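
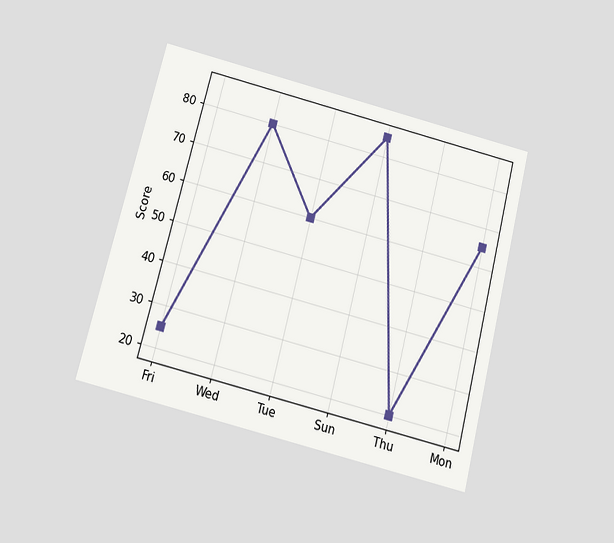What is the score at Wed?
The chart is tilted about 14° clockwise and viewed slightly from below. At Wed, the line is at 80.

80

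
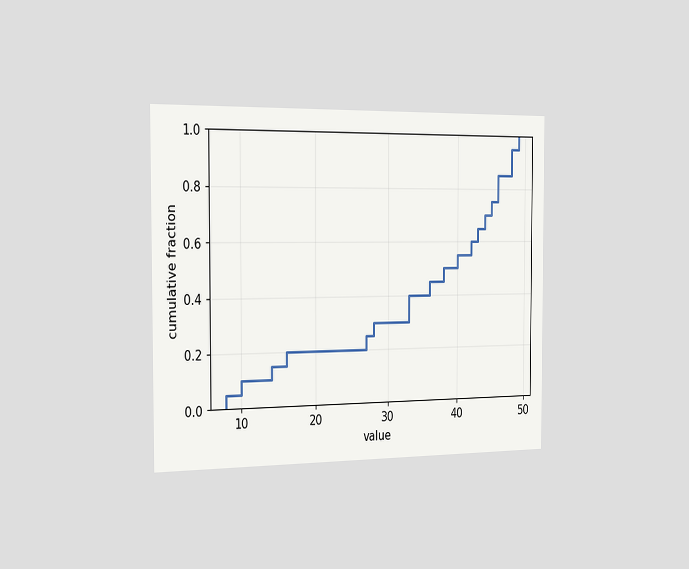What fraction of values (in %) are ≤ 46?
The chart is viewed slightly from the left. At x=46 the ECDF step is at 85%.

85%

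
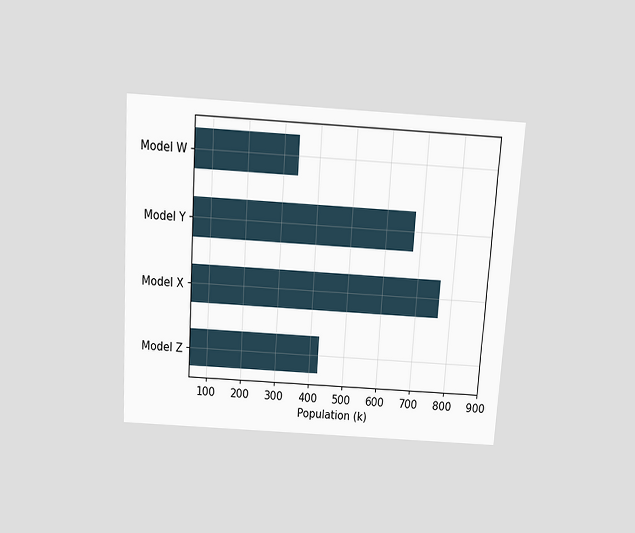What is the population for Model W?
The chart is tilted about 4° clockwise and viewed slightly from above. Reading along the chart's x-axis, the Model W bar reaches 340k.

340k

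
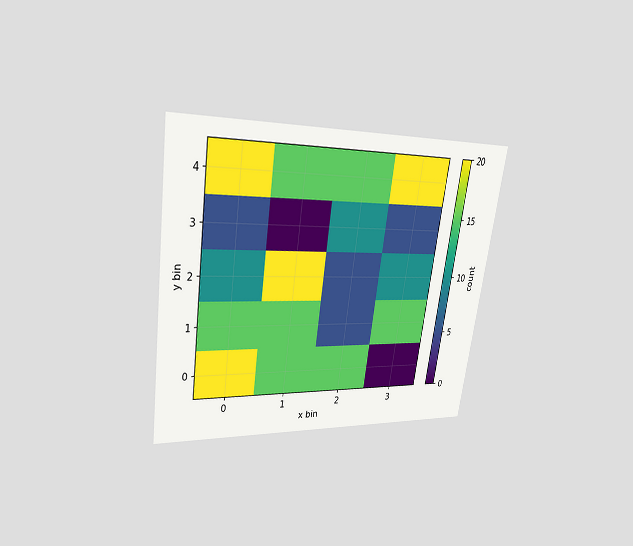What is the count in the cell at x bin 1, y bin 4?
The chart is tilted about 8° clockwise and viewed at a slight angle. Matching the cell (1, 4) against the colorbar gives 15.

15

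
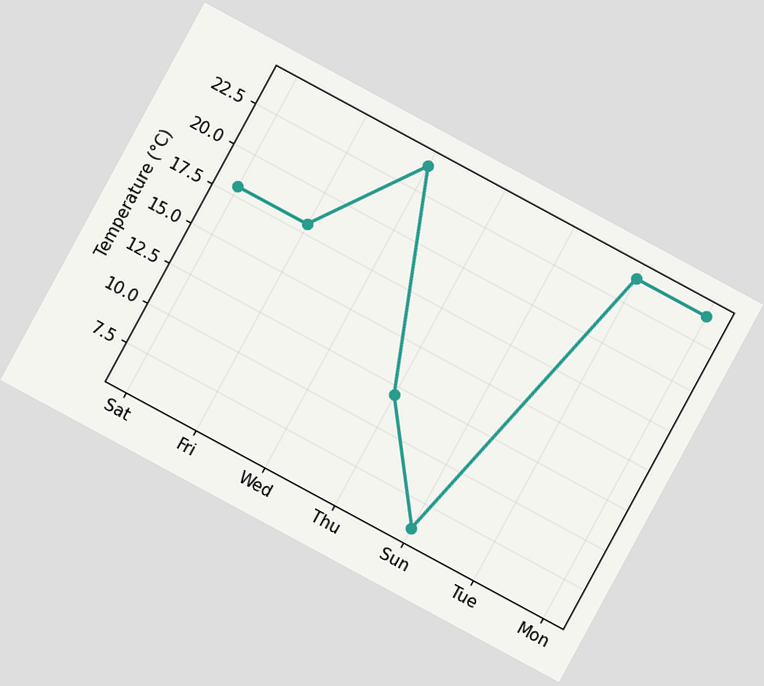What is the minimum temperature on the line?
6°C

The chart is tilted about 28° clockwise. The lowest point is at Sun, and reading across to the y-axis gives 6°C.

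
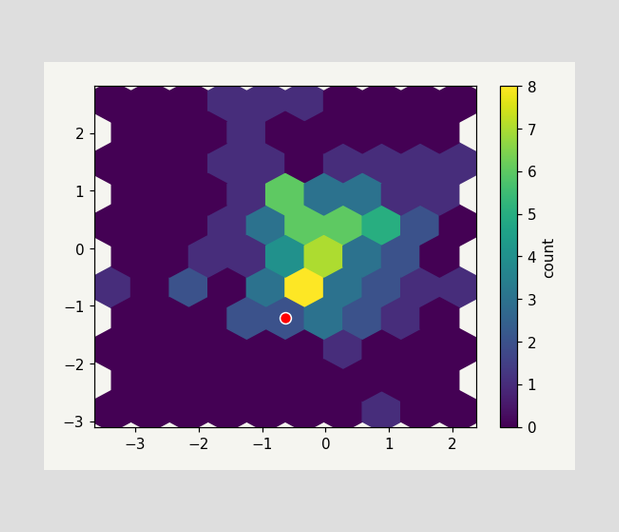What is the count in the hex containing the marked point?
2

The marked hex reads 2 on the colorbar.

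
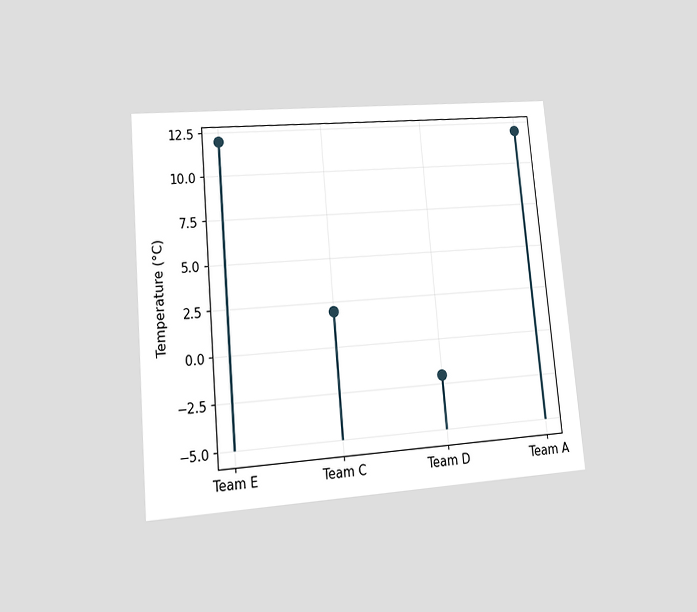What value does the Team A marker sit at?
12°C

The chart is tilted about 5° counter-clockwise and viewed at a slight angle. The Team A marker sits at 12°C.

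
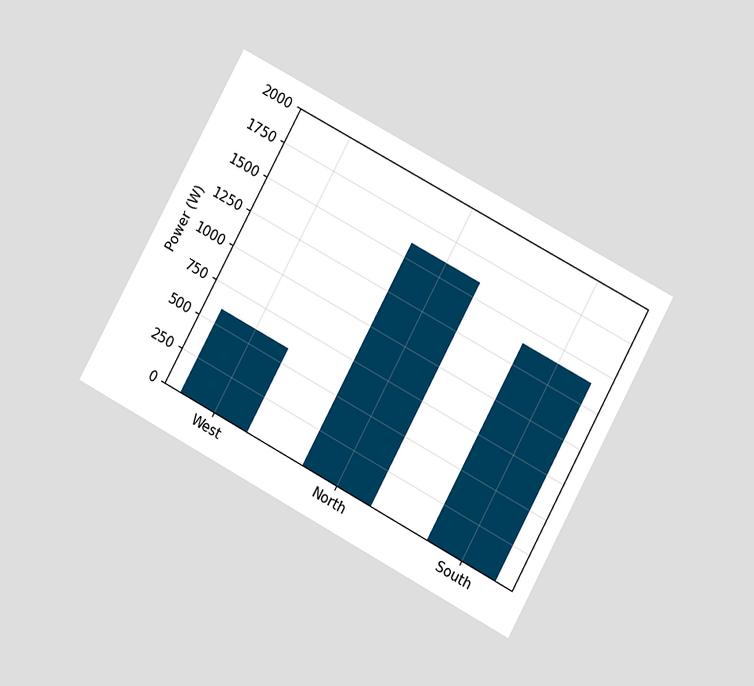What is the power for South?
The chart is tilted about 28° clockwise and viewed at a slight angle. Reading along the chart's y-axis, the South bar reaches 1400W.

1400W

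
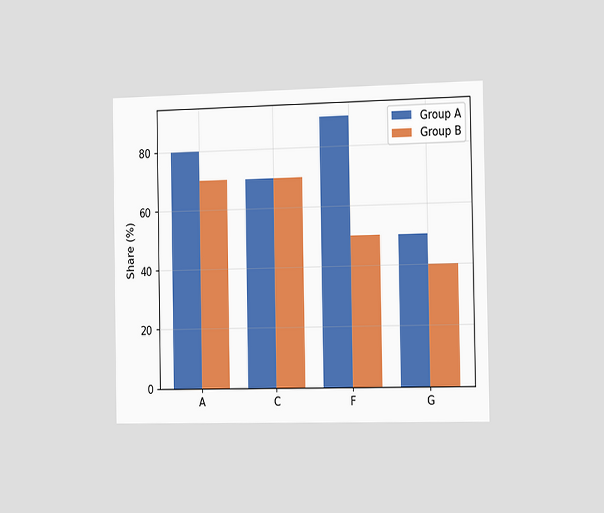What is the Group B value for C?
70%

The chart is viewed slightly from the right. The Group B bar at C reaches 70% on the y-axis.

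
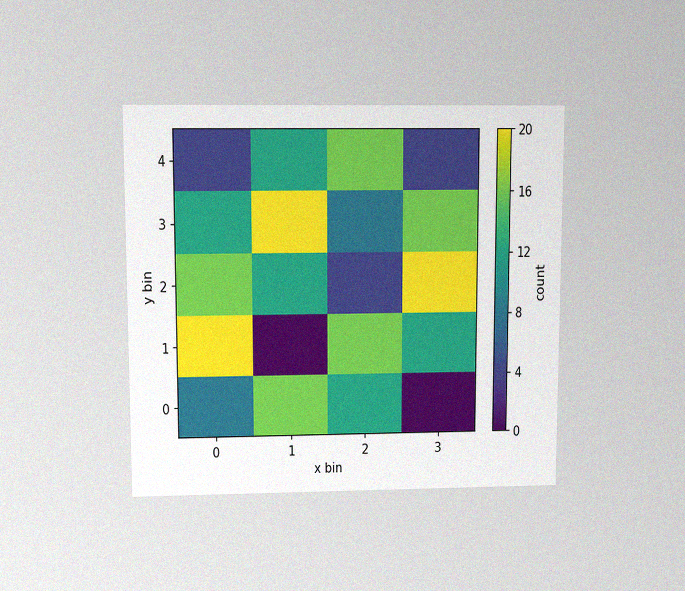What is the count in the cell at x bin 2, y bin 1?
The chart is viewed slightly from above, with some photo noise. Matching the cell (2, 1) against the colorbar gives 16.

16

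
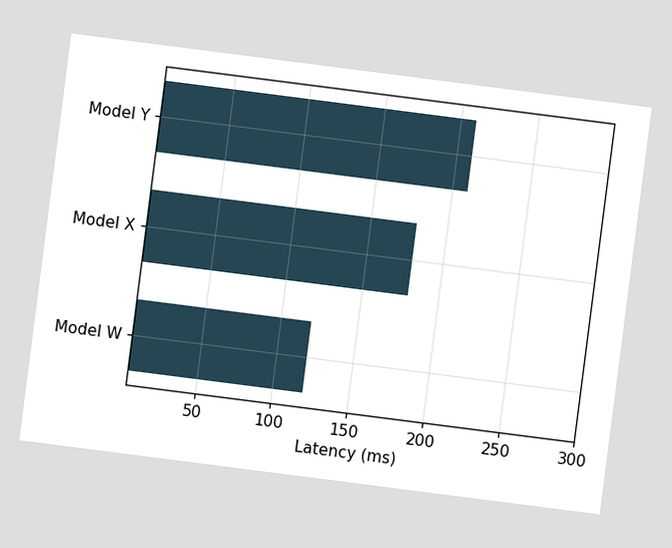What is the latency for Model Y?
The chart is tilted about 7° clockwise. Reading along the chart's x-axis, the Model Y bar reaches 210ms.

210ms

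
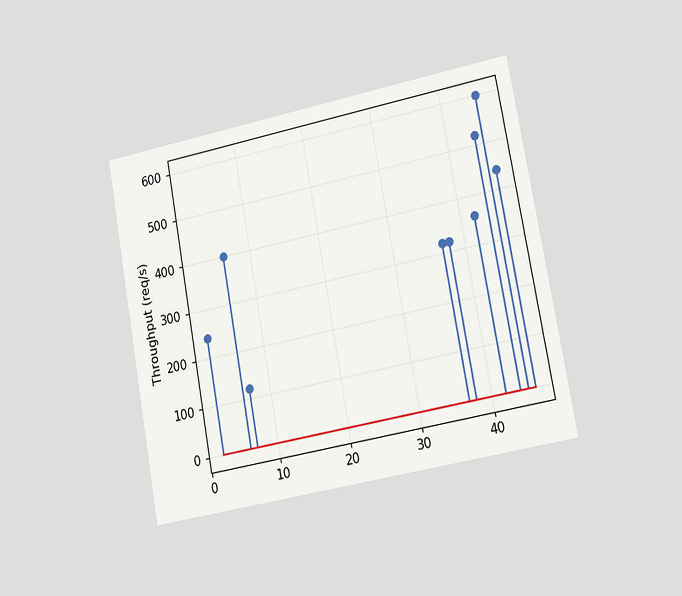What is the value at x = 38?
320req/s

The chart is tilted about 10° counter-clockwise and viewed slightly from the right. The stem at x=38 reaches 320req/s.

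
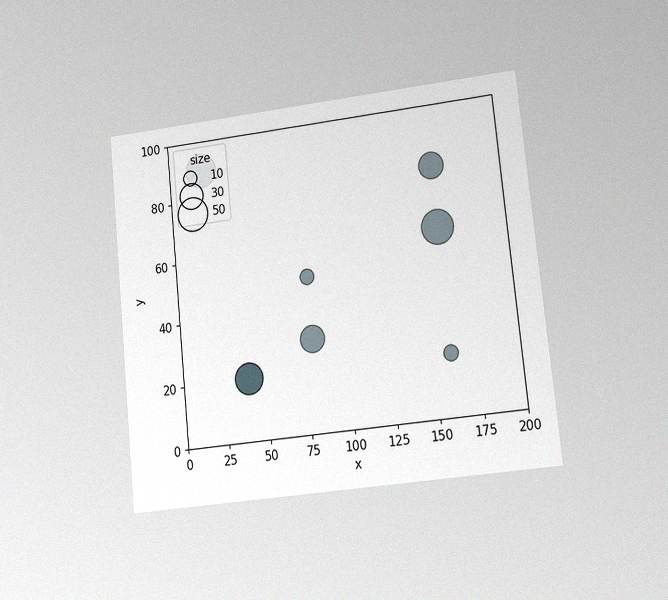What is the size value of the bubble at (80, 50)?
10

The chart is tilted about 6° counter-clockwise and viewed at a slight angle, with some photo noise. Matching the bubble at (80, 50) against the size legend gives 10.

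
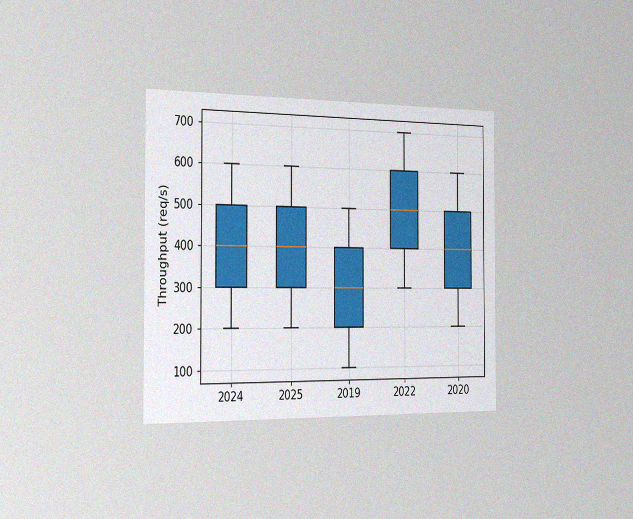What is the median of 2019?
300req/s

The chart is viewed slightly from the left, with some photo noise. The median line in the 2019 box sits at 300req/s.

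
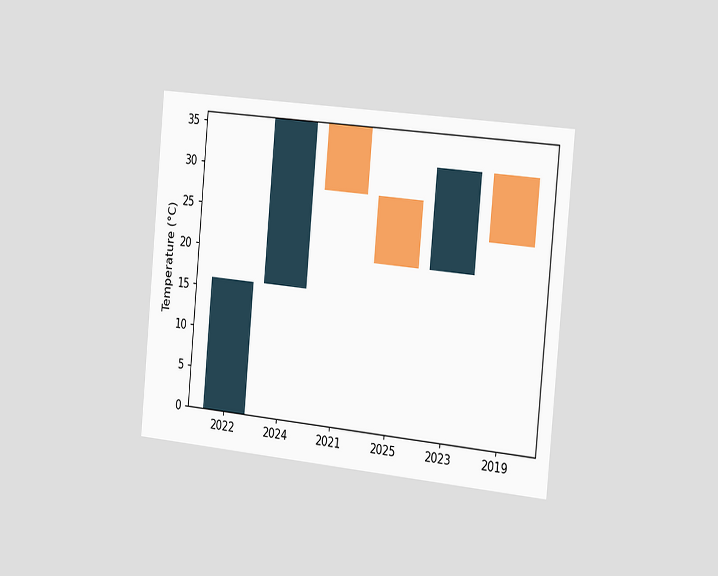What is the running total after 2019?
24°C

The chart is tilted about 5° clockwise and viewed slightly from the right. After 2019 the running total reaches 24°C.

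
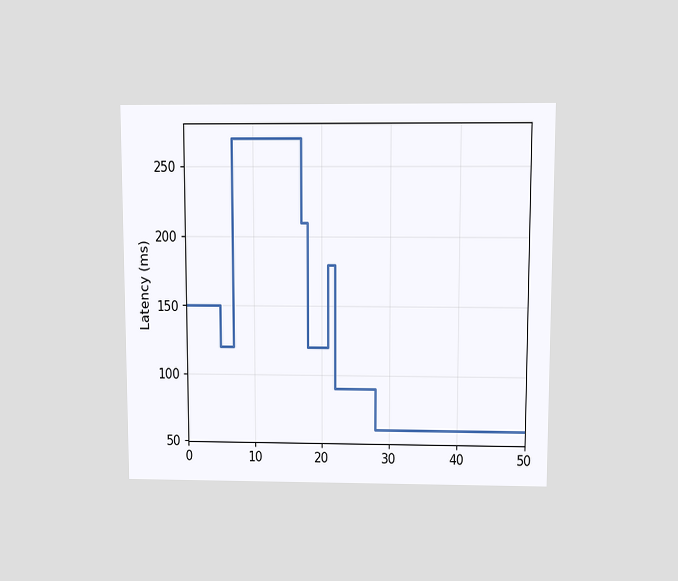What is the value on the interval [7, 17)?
270ms

The chart is viewed slightly from above. On [7, 17) the step sits at 270ms.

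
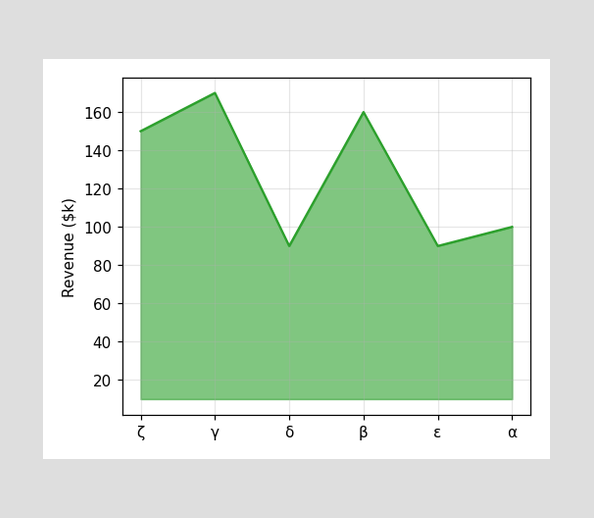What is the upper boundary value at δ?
At δ the upper boundary is at $90k.

$90k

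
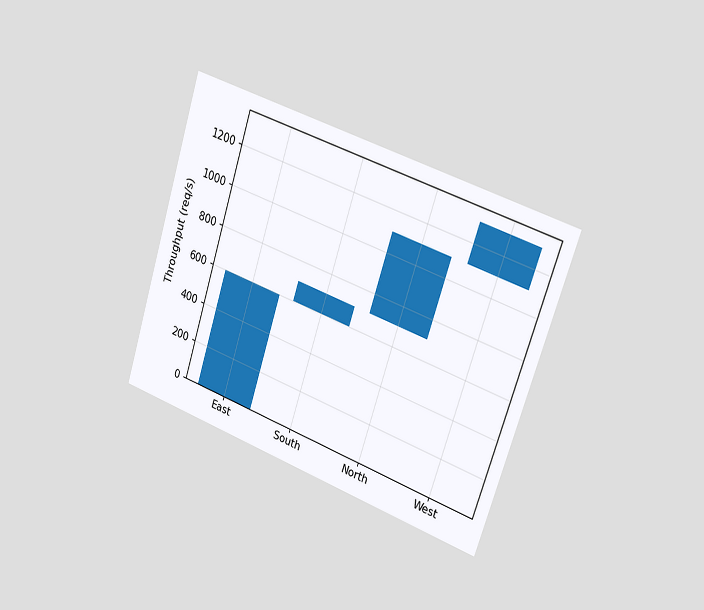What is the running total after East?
The chart is tilted about 18° clockwise and viewed slightly from the right. After East the running total reaches 600req/s.

600req/s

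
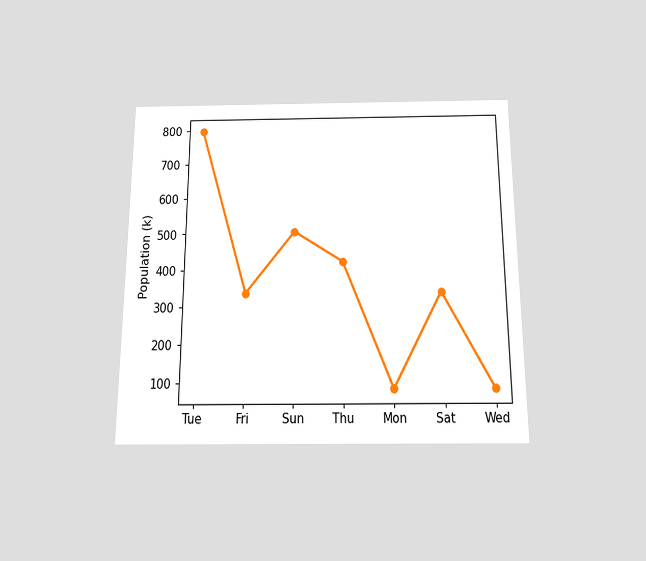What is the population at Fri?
336k

The chart is viewed slightly from below. At Fri, the line is at 336k.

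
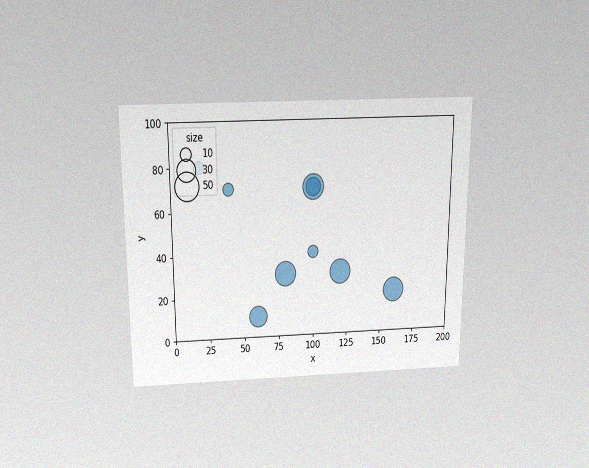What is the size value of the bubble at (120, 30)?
40

The chart is viewed slightly from above, with some photo noise. Matching the bubble at (120, 30) against the size legend gives 40.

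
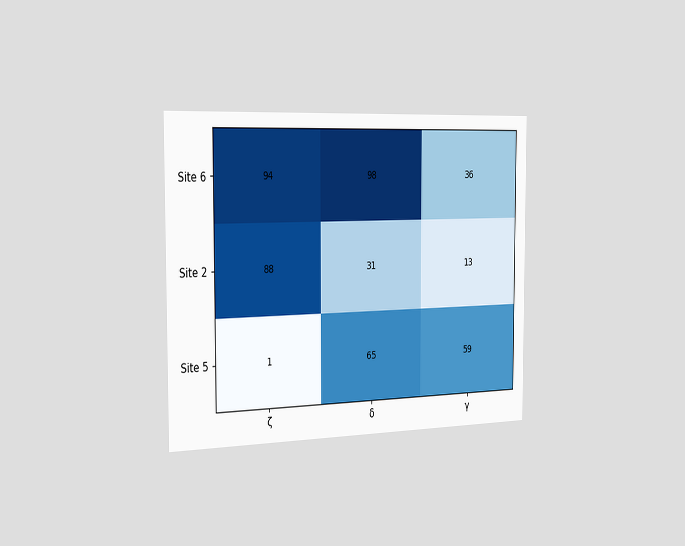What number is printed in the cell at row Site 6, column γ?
The chart is viewed slightly from the left. The (Site 6, γ) cell reads 36.

36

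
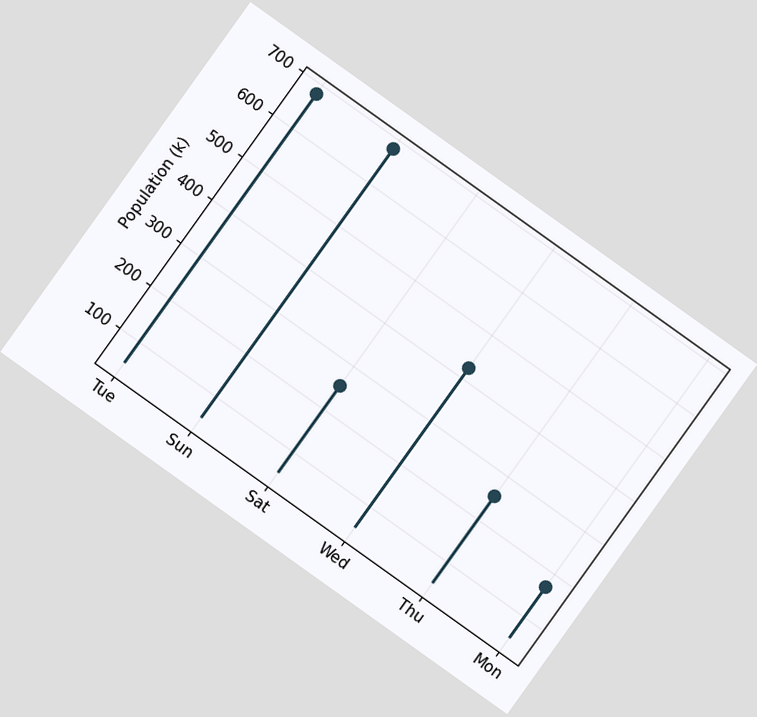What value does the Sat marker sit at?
The chart is tilted about 36° clockwise. The Sat marker sits at 255k.

255k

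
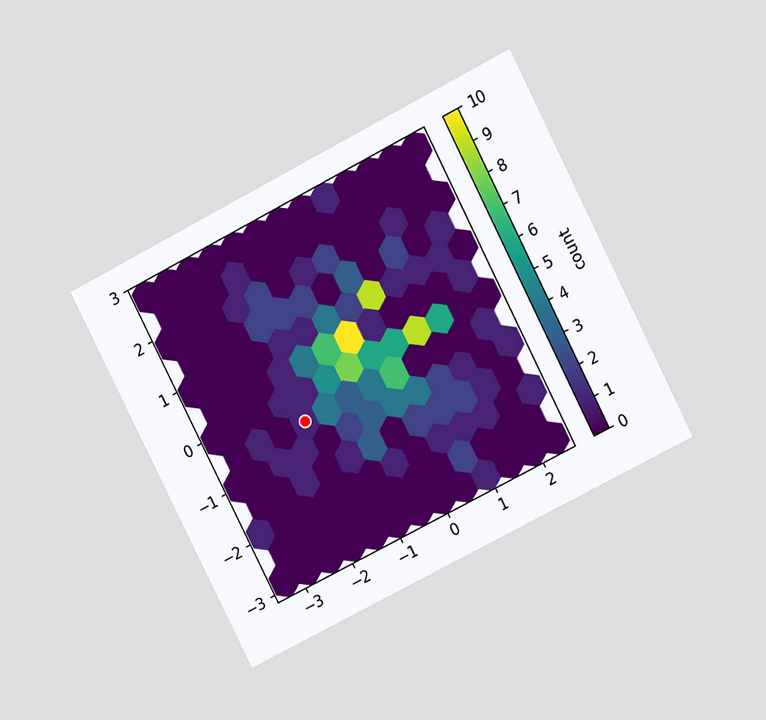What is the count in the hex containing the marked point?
1

The chart is tilted about 27° counter-clockwise and viewed at a slight angle. The marked hex reads 1 on the colorbar.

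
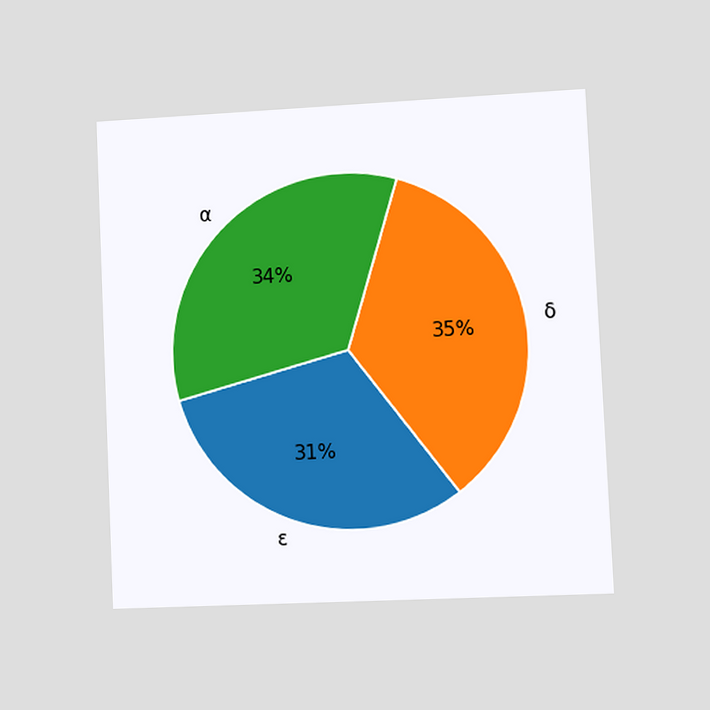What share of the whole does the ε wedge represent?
The chart is tilted about 3° counter-clockwise and viewed at a slight angle. The ε slice takes up 31% of the pie.

31%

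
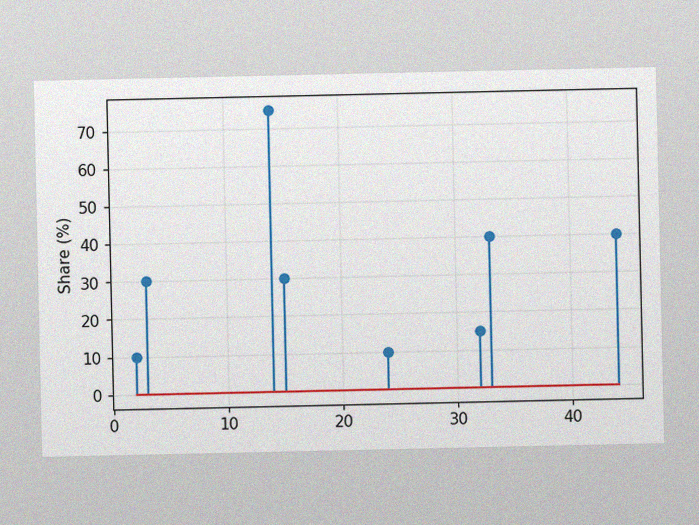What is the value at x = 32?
15%

The image has some photo noise and uneven lighting. The stem at x=32 reaches 15%.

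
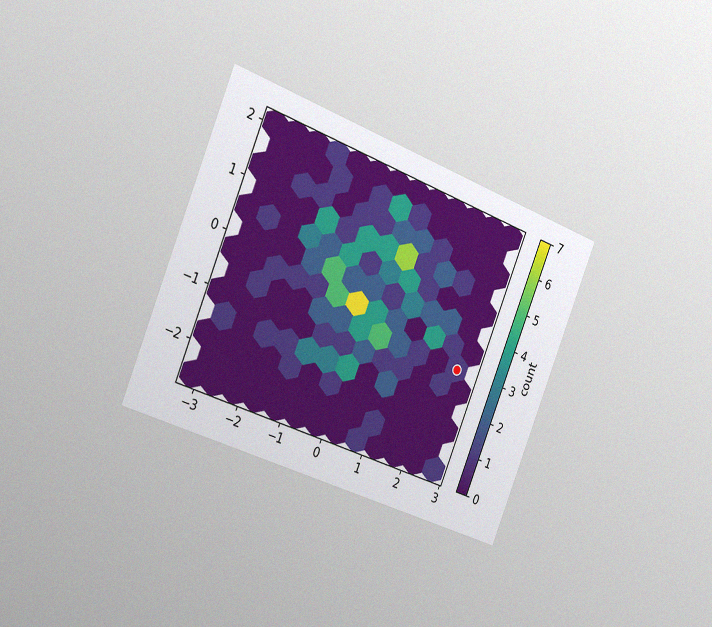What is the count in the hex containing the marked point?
1

The chart is tilted about 22° clockwise and viewed slightly from the left, with some photo noise. The marked hex reads 1 on the colorbar.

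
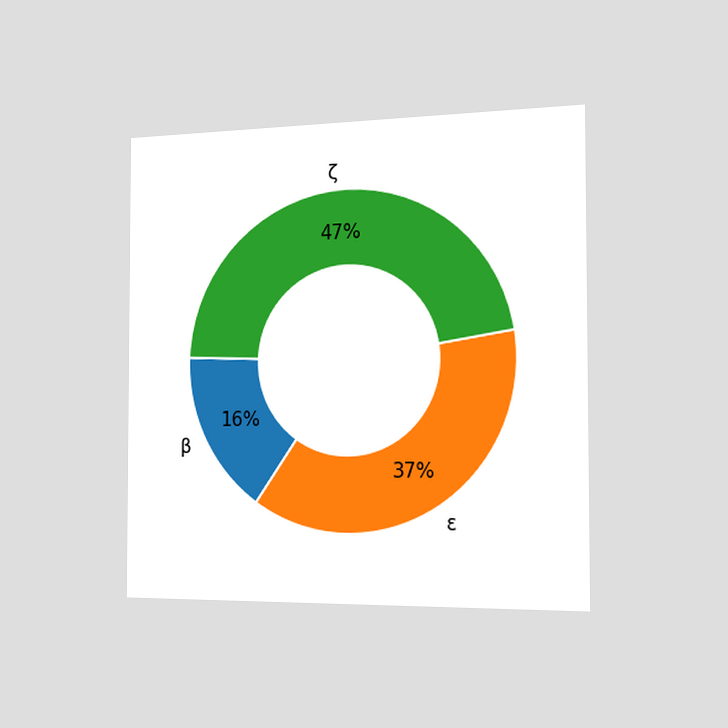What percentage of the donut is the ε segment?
The chart is viewed slightly from the right. The ε segment takes up 37% of the ring.

37%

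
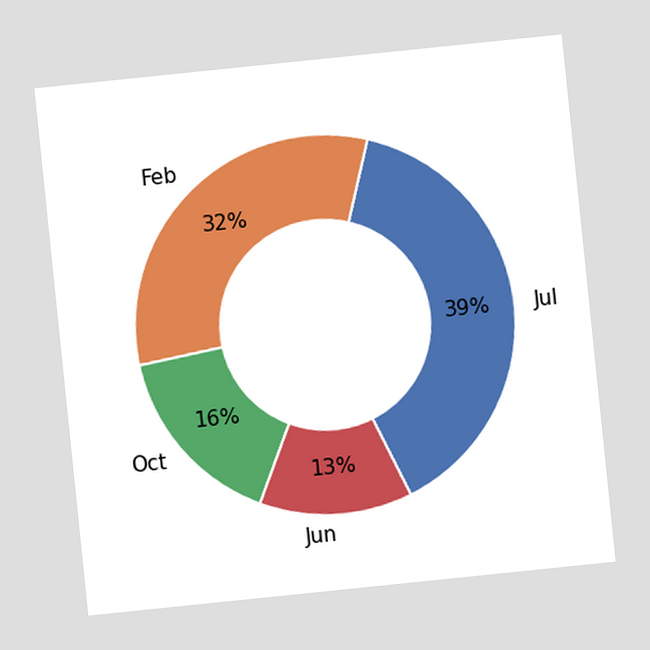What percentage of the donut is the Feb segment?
32%

The chart is tilted about 6° counter-clockwise. The Feb segment takes up 32% of the ring.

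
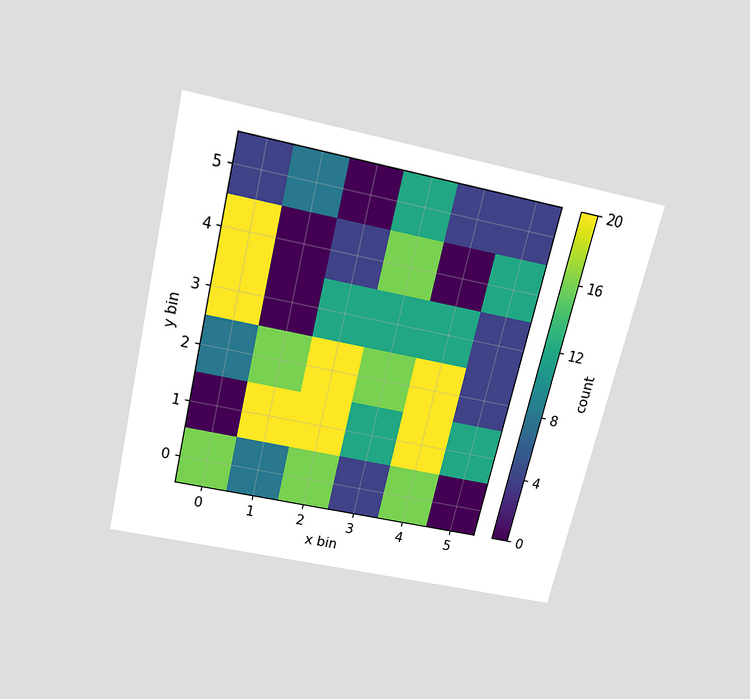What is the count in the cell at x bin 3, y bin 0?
The chart is tilted about 13° clockwise and viewed slightly from above. Matching the cell (3, 0) against the colorbar gives 4.

4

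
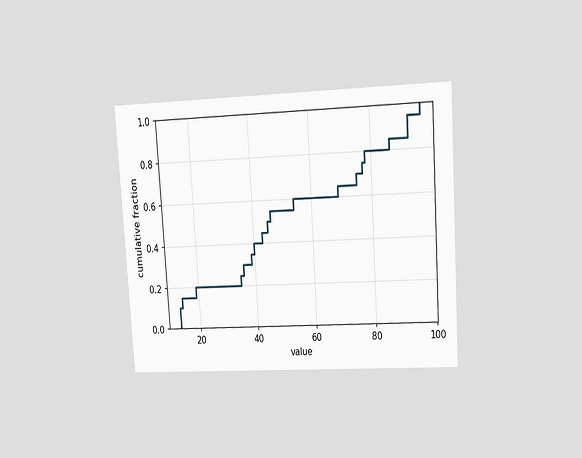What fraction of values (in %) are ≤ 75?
The chart is tilted about 4° counter-clockwise and viewed at a slight angle. At x=75 the ECDF step is at 70%.

70%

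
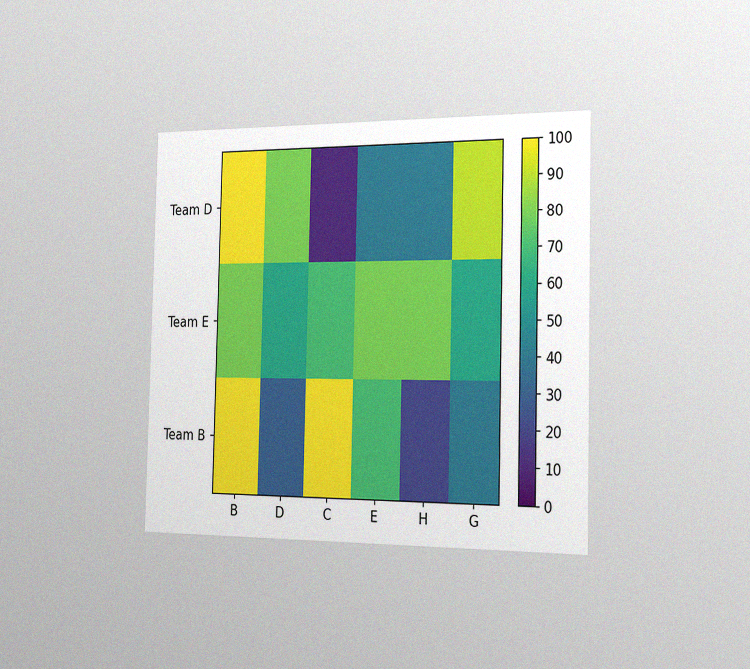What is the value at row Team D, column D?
The chart is viewed slightly from the right, with some photo noise. Matching cell (Team D, D) against the colorbar gives 80.

80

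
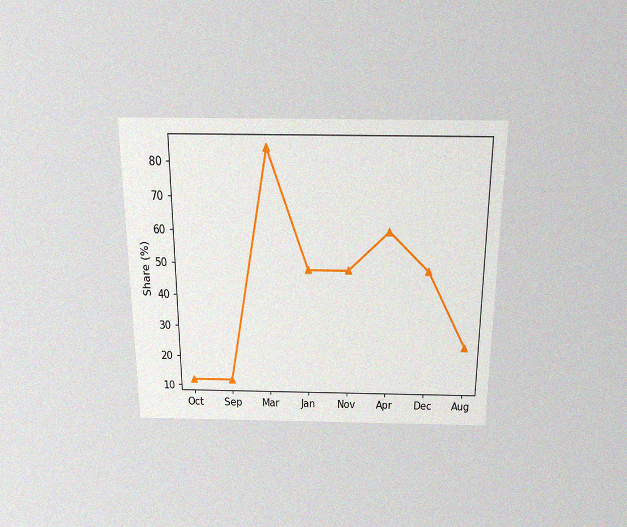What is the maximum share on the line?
The chart is viewed slightly from above, with some photo noise. The highest point is at Mar, and reading across to the y-axis gives 84%.

84%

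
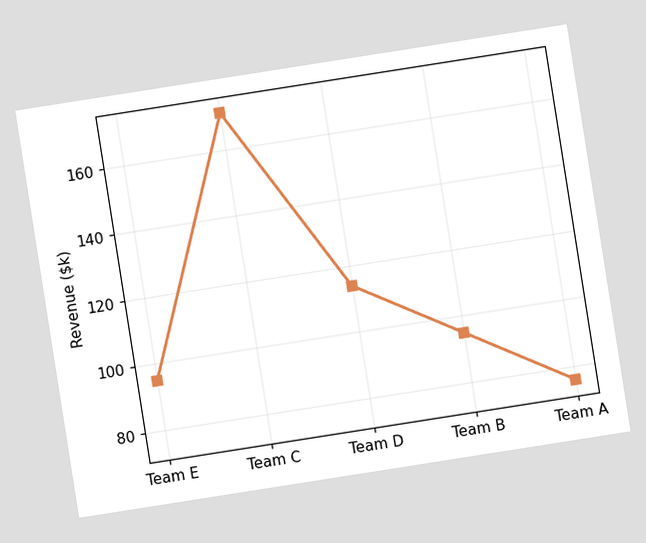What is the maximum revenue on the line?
The chart is tilted about 9° counter-clockwise. The highest point is at Team C, and reading across to the y-axis gives $171k.

$171k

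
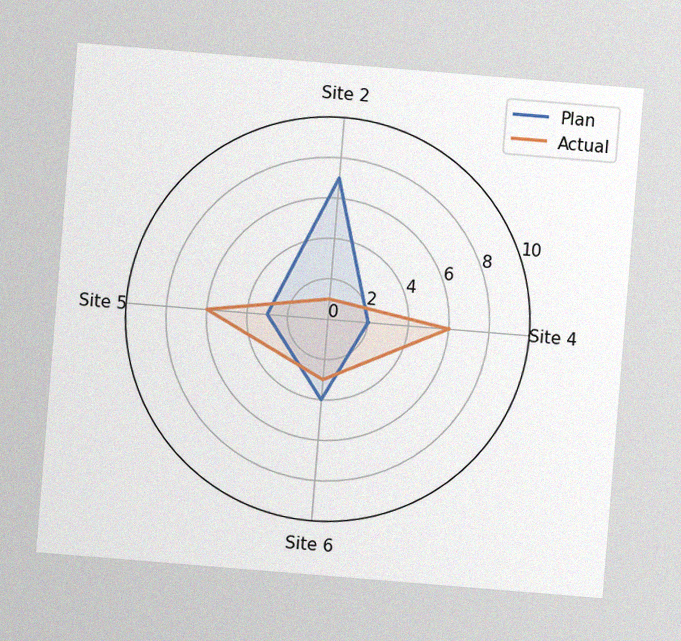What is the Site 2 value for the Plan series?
The chart is tilted about 5° clockwise, with some photo noise. On the Site 2 axis, Plan reaches 7.

7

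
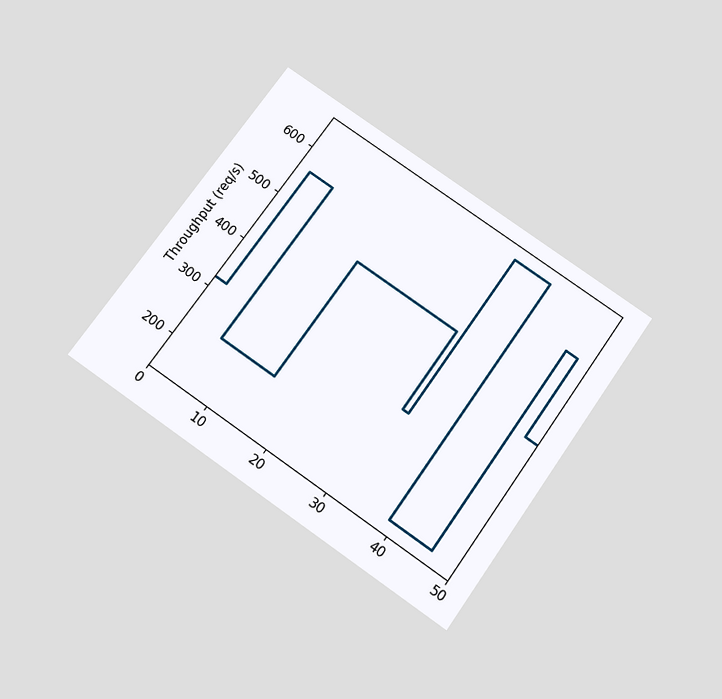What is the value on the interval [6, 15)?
The chart is tilted about 35° clockwise and viewed slightly from below. On [6, 15) the step sits at 240req/s.

240req/s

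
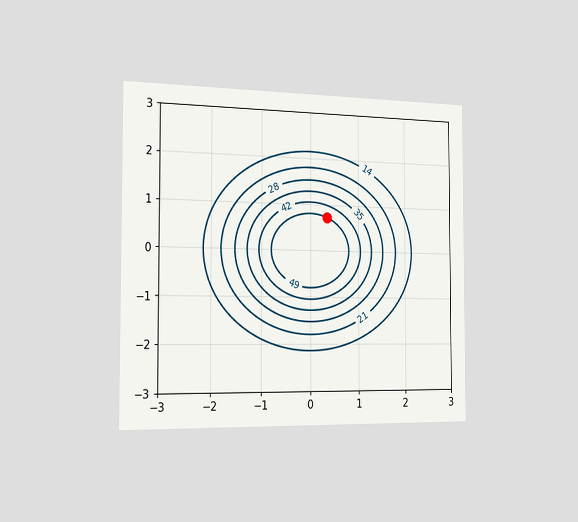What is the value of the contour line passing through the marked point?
The chart is viewed slightly from the left. The marked point sits on the contour labelled 49.

49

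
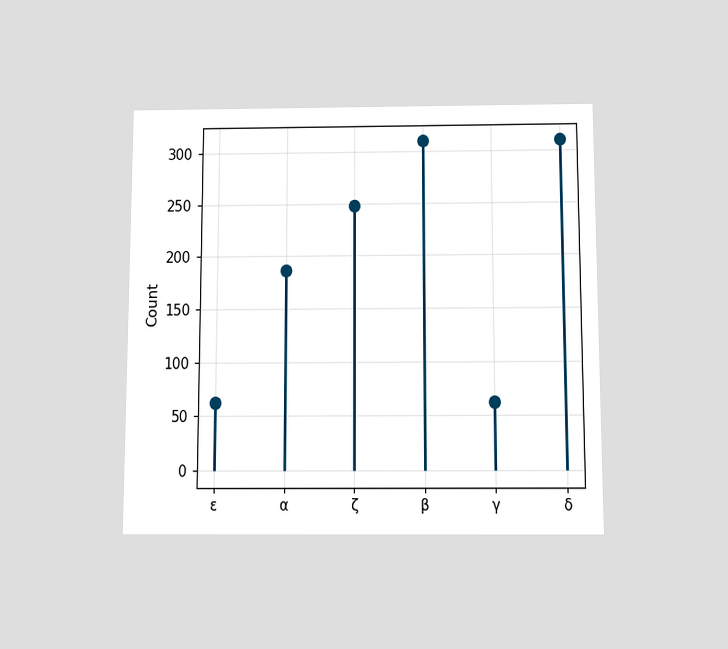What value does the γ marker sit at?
The chart is viewed slightly from below. The γ marker sits at 62.

62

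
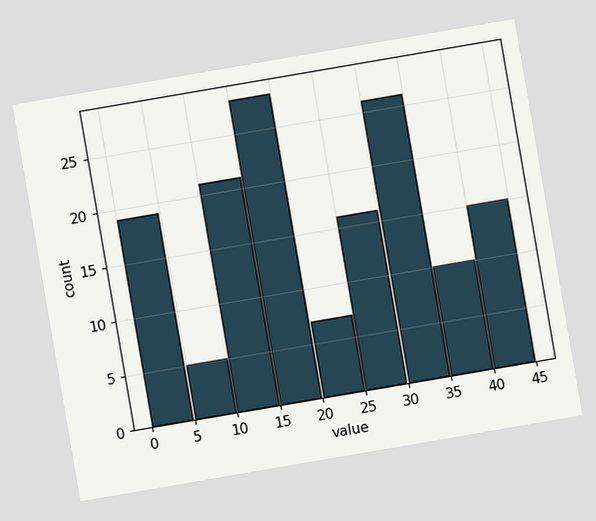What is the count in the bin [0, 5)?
19

The chart is tilted about 10° counter-clockwise. The [0, 5) bin has height 19.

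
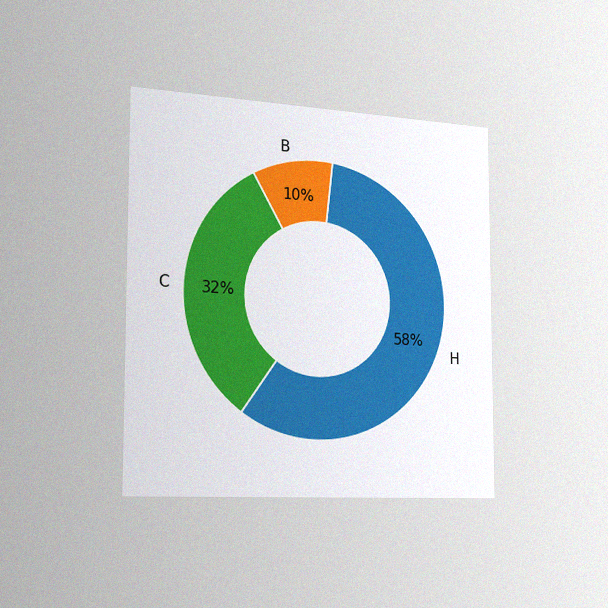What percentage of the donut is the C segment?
The chart is viewed slightly from the left, with some photo noise. The C segment takes up 32% of the ring.

32%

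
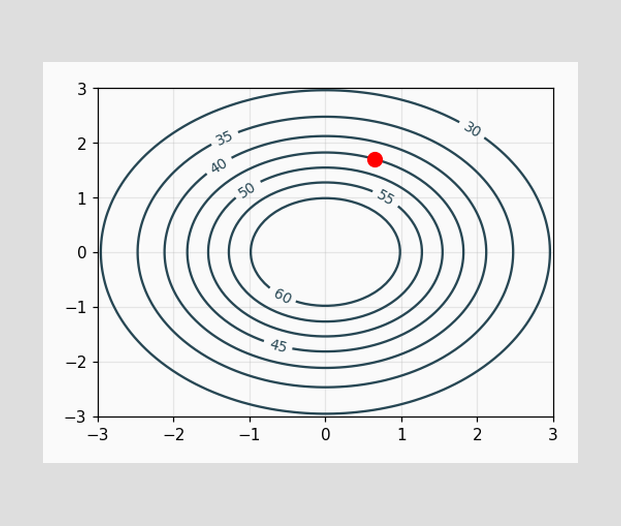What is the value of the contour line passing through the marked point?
45

The marked point sits on the contour labelled 45.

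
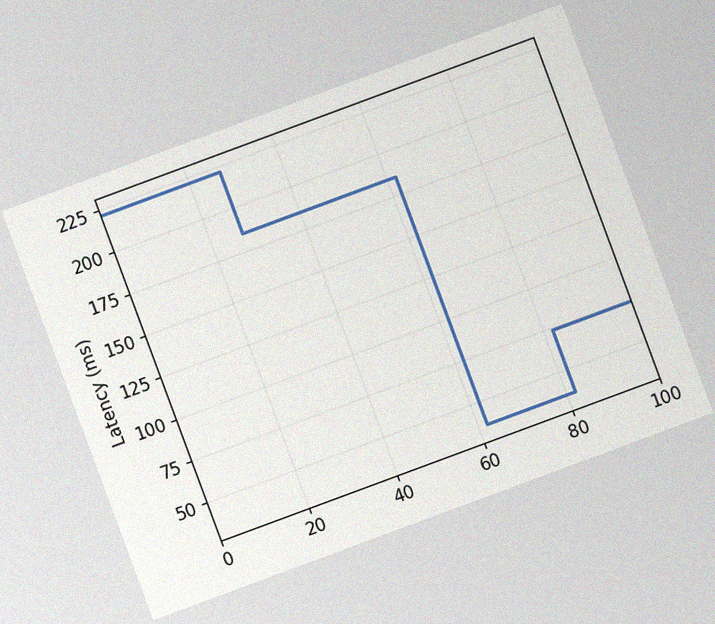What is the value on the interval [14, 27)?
222ms

The chart is tilted about 20° counter-clockwise, with some photo noise. On [14, 27) the step sits at 222ms.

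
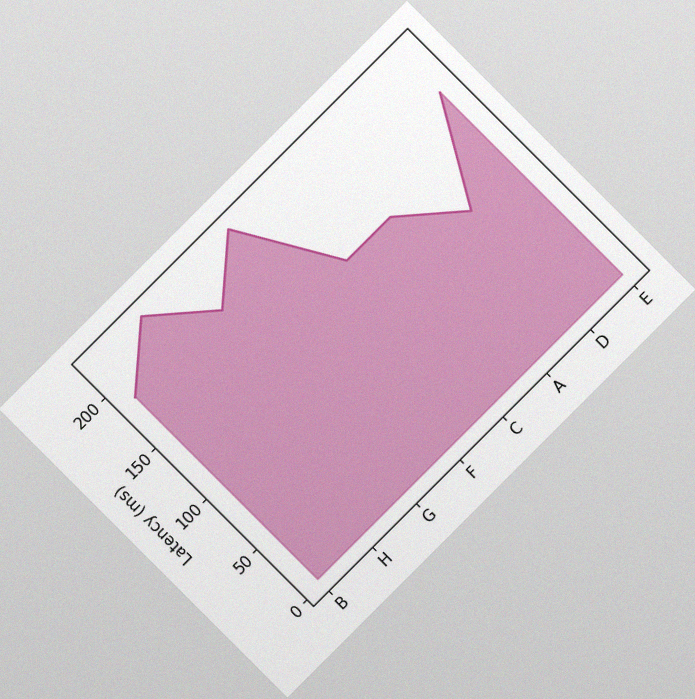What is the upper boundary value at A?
148ms

The chart is tilted about 45° counter-clockwise, with some photo noise. At A the upper boundary is at 148ms.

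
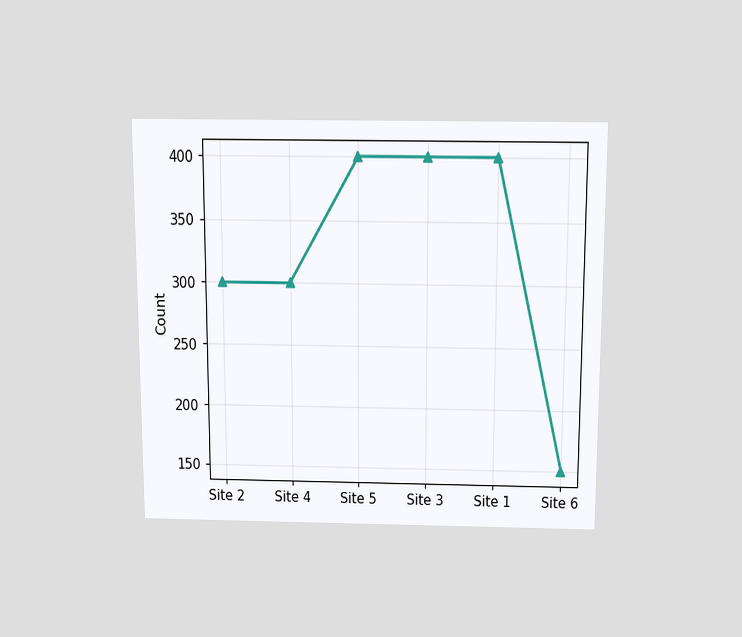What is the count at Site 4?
The chart is viewed slightly from above. At Site 4, the line is at 300.

300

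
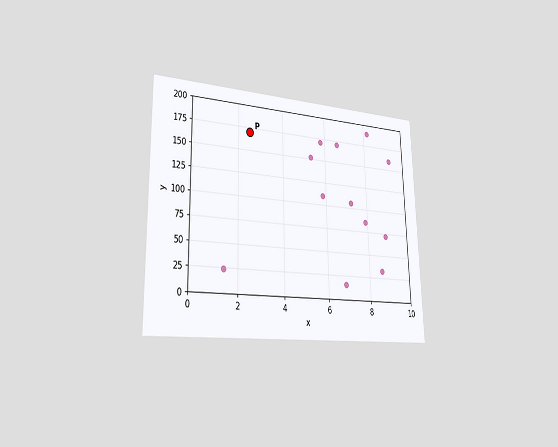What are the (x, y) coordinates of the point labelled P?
(2.5, 170)

The chart is viewed slightly from the left. Following the gridlines from P to each axis, P sits at (2.5, 170).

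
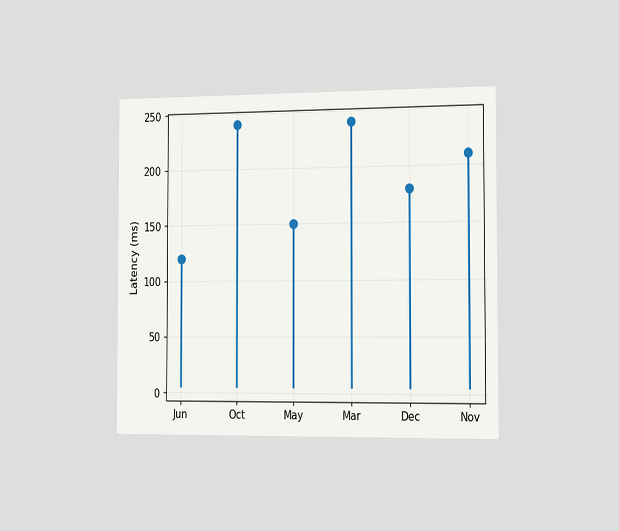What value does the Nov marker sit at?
210ms

The chart is viewed slightly from the right. The Nov marker sits at 210ms.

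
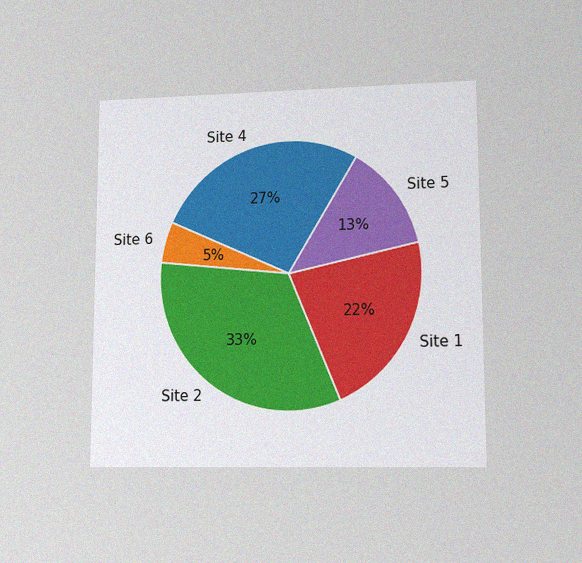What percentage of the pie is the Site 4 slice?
The chart is viewed at a slight angle, with some photo noise. The Site 4 slice takes up 27% of the pie.

27%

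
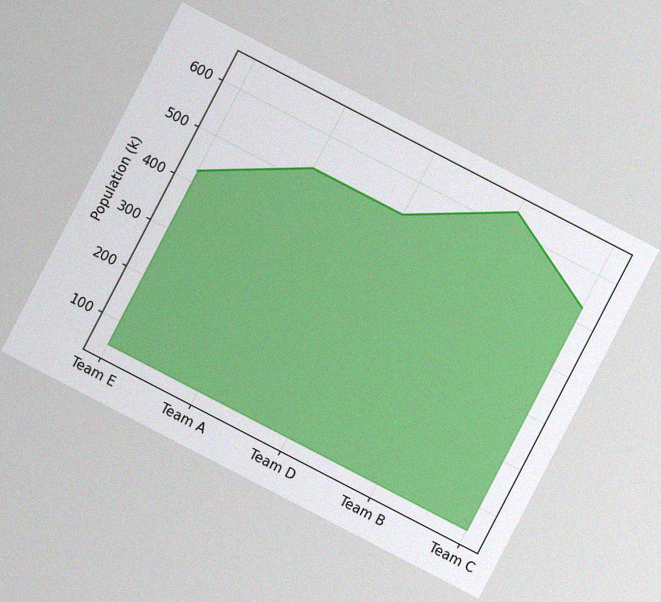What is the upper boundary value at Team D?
The chart is tilted about 27° clockwise, with some photo noise. At Team D the upper boundary is at 530k.

530k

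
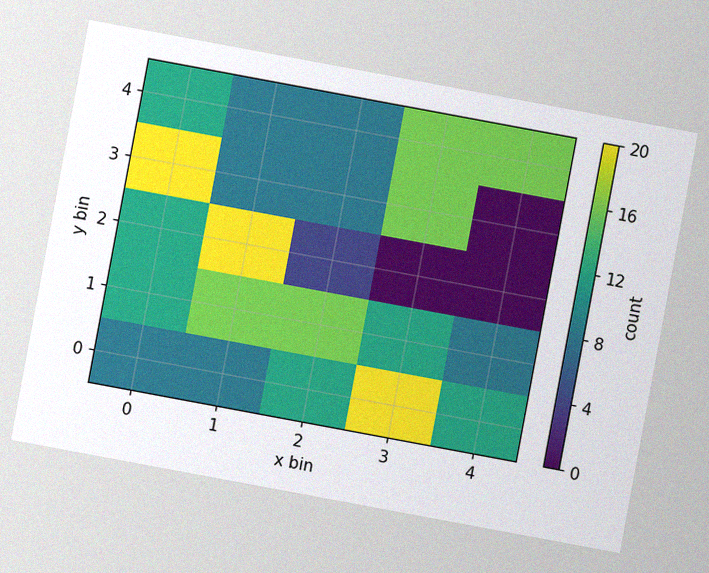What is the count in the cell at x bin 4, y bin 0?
The chart is tilted about 11° clockwise, with some photo noise. Matching the cell (4, 0) against the colorbar gives 12.

12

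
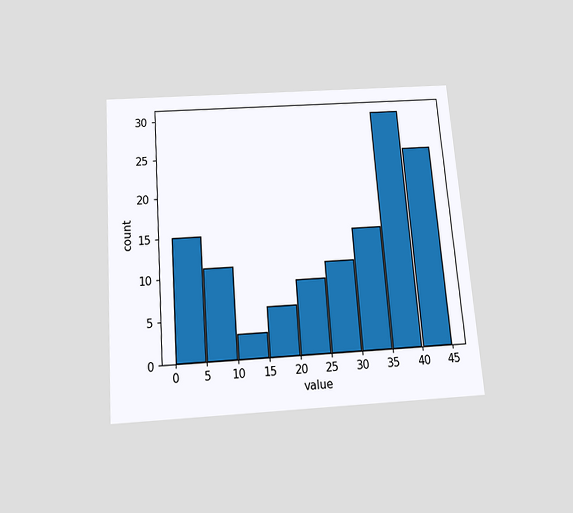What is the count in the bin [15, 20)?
6

The chart is tilted about 4° counter-clockwise and viewed slightly from below. The [15, 20) bin has height 6.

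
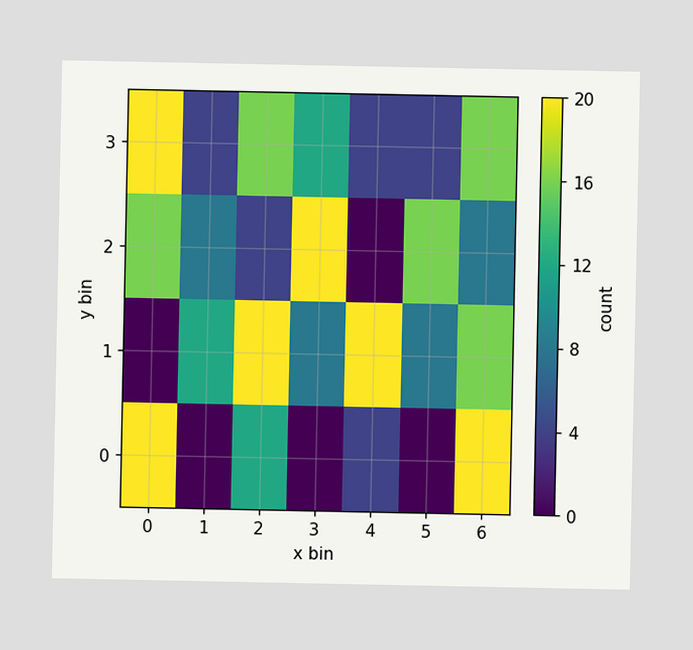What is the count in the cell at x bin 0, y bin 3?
20

Matching the cell (0, 3) against the colorbar gives 20.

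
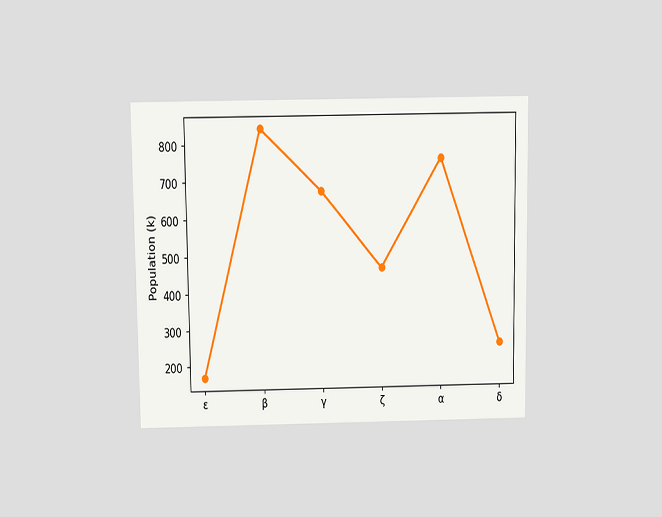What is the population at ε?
The chart is viewed slightly from above. At ε, the line is at 168k.

168k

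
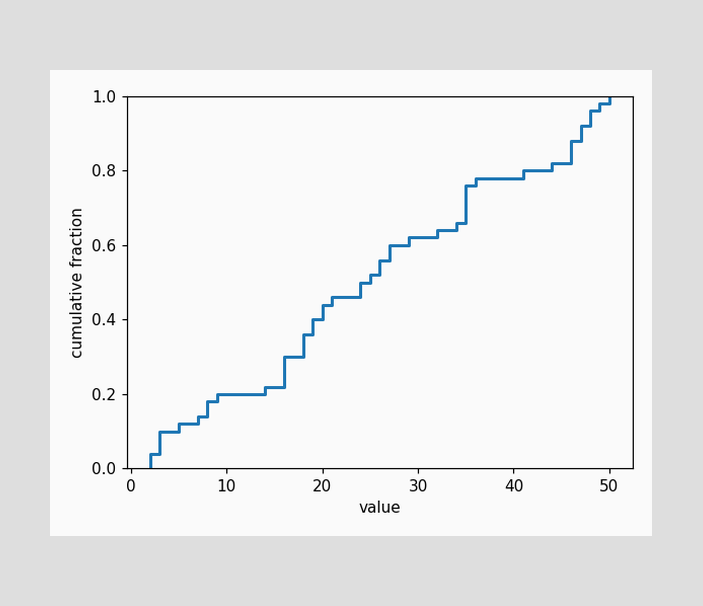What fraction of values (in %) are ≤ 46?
At x=46 the ECDF step is at 88%.

88%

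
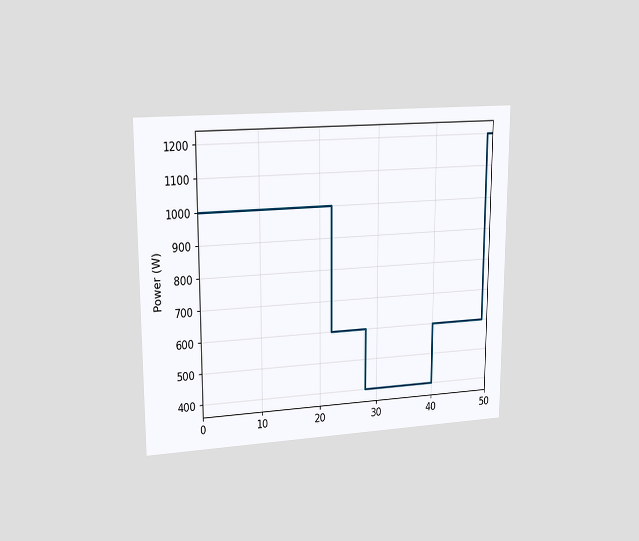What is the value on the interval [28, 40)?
400W

The chart is viewed at a slight angle. On [28, 40) the step sits at 400W.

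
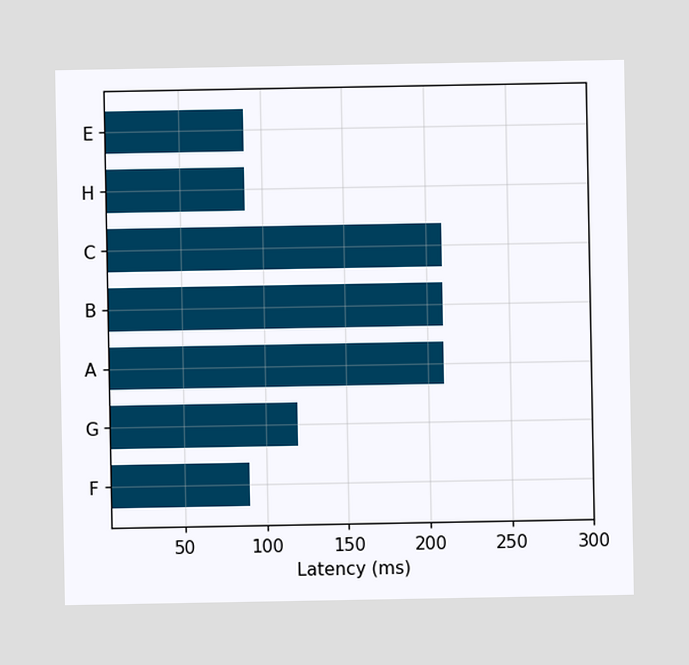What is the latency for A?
Reading along the chart's x-axis, the A bar reaches 210ms.

210ms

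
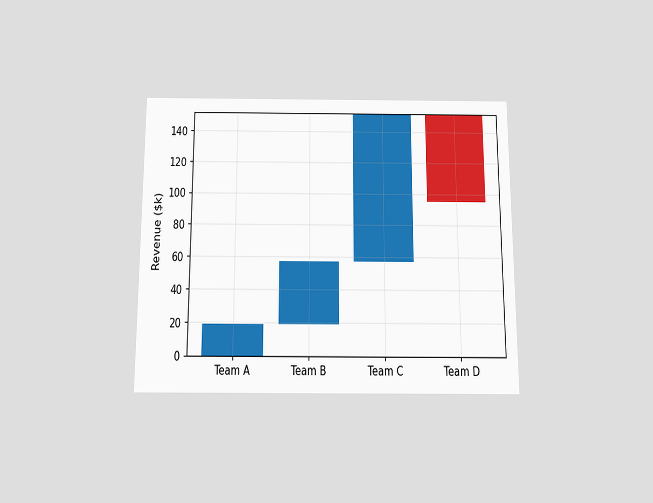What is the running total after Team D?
The chart is viewed slightly from below. After Team D the running total reaches $95k.

$95k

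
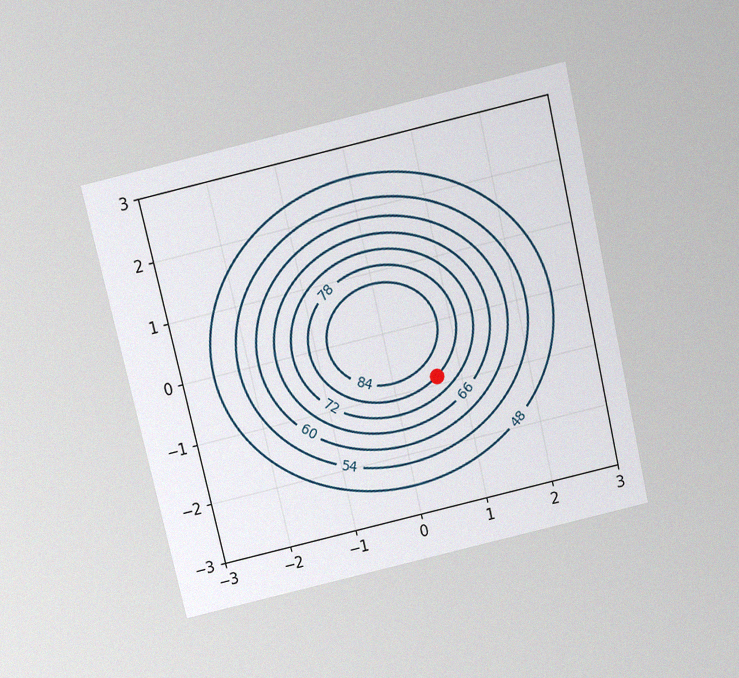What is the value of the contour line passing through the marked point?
78

The chart is tilted about 13° counter-clockwise and viewed slightly from above, with some photo noise. The marked point sits on the contour labelled 78.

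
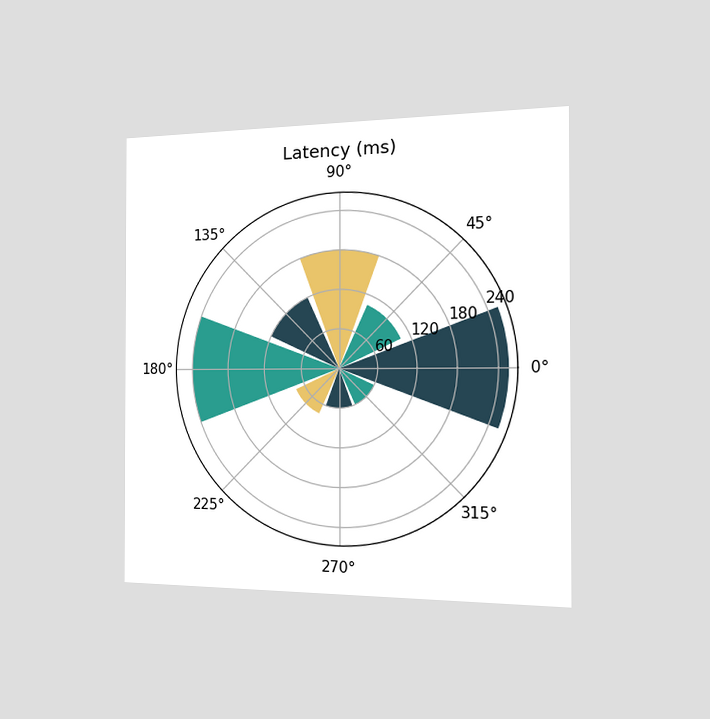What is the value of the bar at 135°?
120ms

The chart is viewed slightly from the right. The bar at 135° reaches 120ms on the radial axis.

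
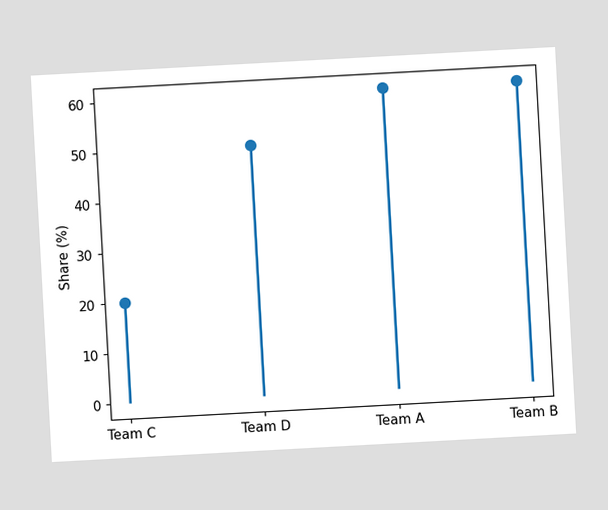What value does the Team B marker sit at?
60%

The chart is tilted about 3° counter-clockwise. The Team B marker sits at 60%.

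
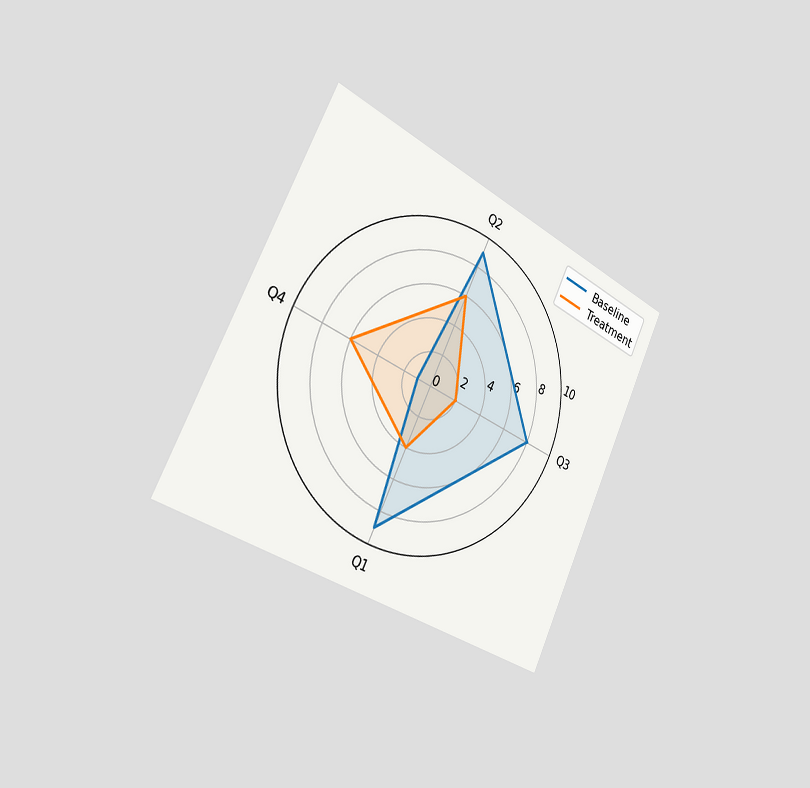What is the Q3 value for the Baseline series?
8

The chart is tilted about 25° clockwise and viewed slightly from the left. On the Q3 axis, Baseline reaches 8.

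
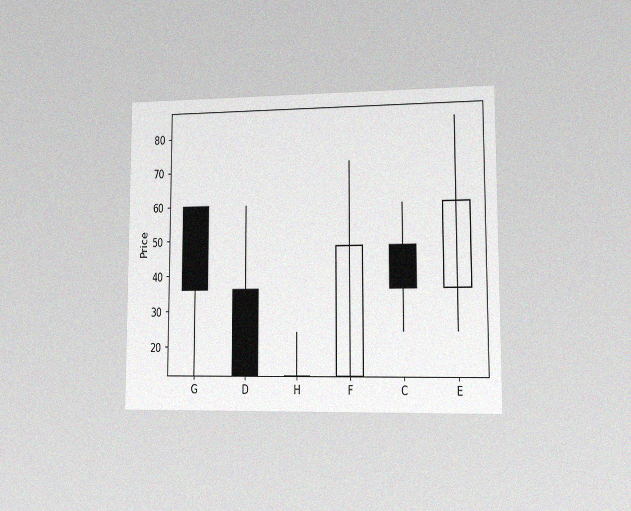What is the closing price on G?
The chart is viewed at a slight angle, with some photo noise. The G candle closes at 36.

36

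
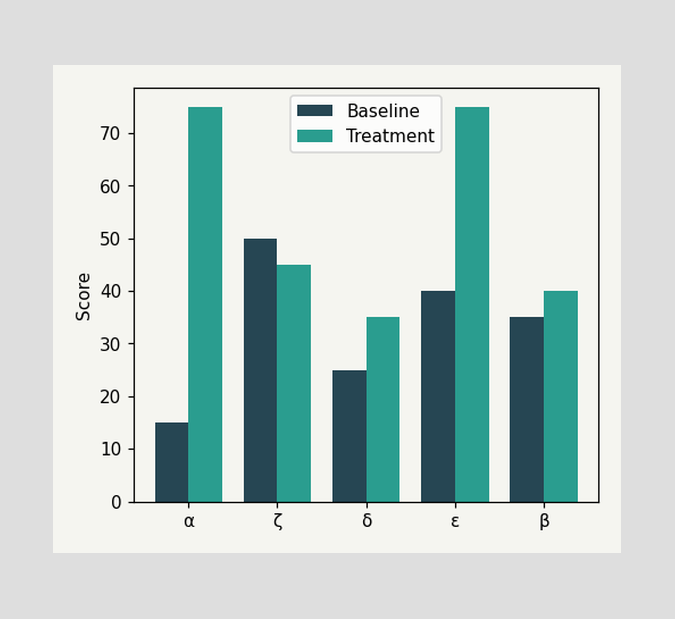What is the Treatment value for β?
The Treatment bar at β reaches 40 on the y-axis.

40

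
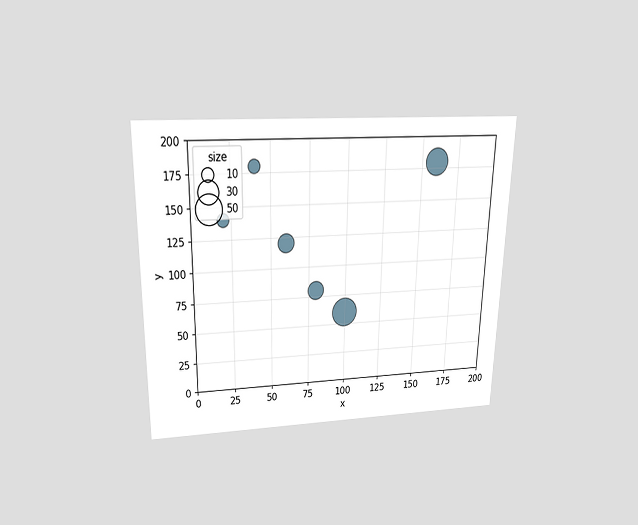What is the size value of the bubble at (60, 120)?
The chart is viewed slightly from above. Matching the bubble at (60, 120) against the size legend gives 20.

20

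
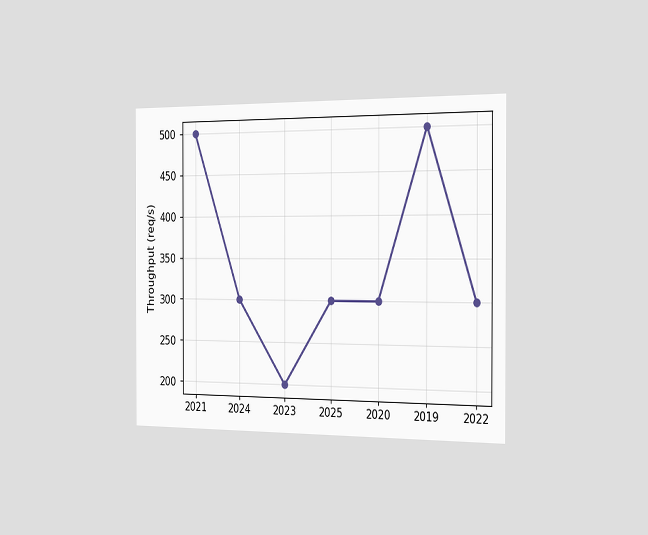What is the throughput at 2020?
The chart is viewed slightly from the right. At 2020, the line is at 300req/s.

300req/s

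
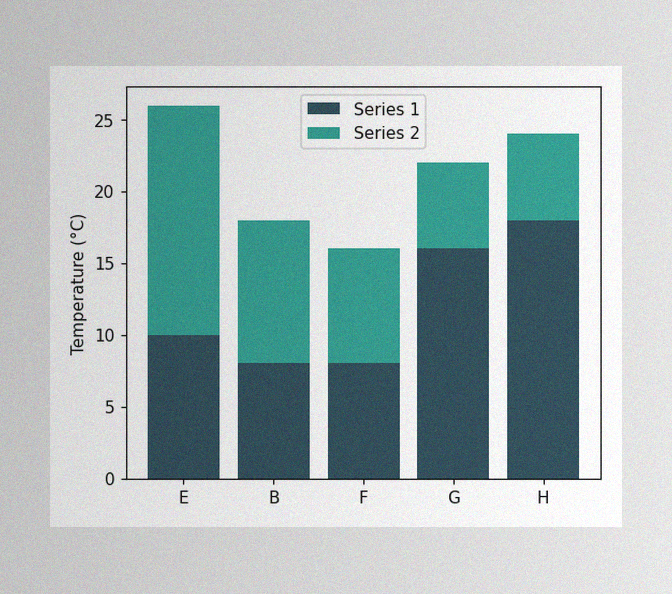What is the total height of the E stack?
26°C

The image has some photo noise and uneven lighting. The E stack's top reaches 26°C on the y-axis.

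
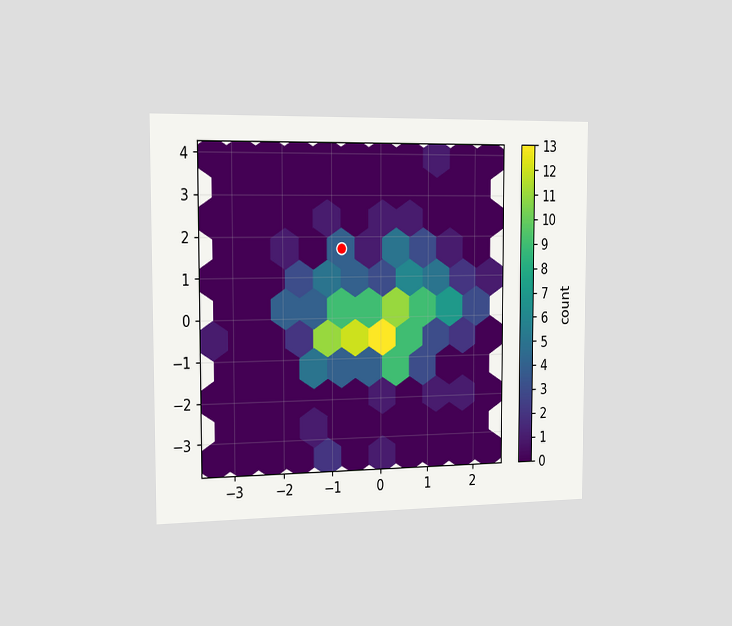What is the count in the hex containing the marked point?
4

The chart is viewed slightly from the left. The marked hex reads 4 on the colorbar.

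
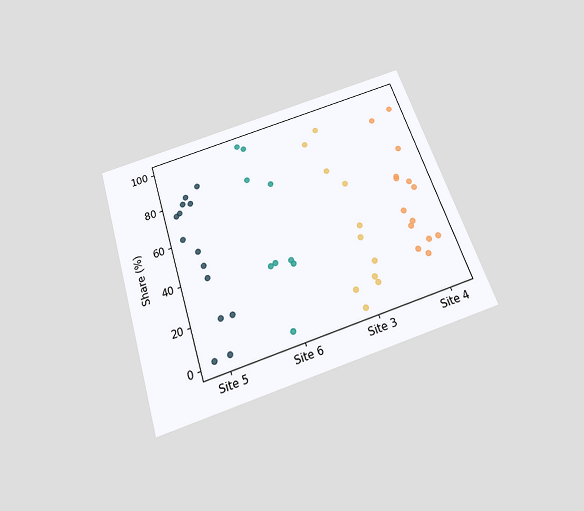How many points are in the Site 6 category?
The chart is tilted about 18° counter-clockwise and viewed slightly from below. Counting the markers in the Site 6 column gives 9.

9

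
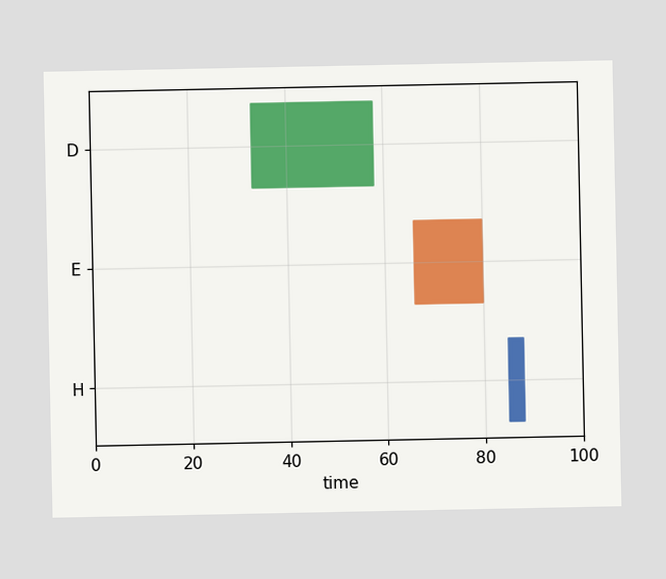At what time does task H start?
85

The H bar begins at t=85.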